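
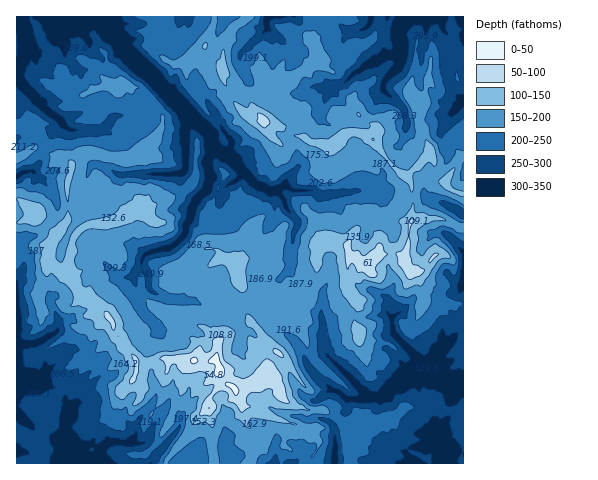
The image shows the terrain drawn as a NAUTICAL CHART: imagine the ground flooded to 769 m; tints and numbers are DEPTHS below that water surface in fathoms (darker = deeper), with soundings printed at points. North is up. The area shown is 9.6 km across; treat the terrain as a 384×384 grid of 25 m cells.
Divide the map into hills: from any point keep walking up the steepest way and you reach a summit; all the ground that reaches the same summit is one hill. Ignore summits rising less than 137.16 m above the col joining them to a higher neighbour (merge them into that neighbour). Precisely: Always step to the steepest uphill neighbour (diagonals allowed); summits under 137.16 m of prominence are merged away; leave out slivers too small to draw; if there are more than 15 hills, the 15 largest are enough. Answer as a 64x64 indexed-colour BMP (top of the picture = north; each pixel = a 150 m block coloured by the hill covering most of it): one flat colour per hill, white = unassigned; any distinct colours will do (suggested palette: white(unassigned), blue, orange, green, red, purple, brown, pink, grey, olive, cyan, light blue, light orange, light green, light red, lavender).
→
<image width="64" height="64" href="data:image/bmp;base64,Qk12CAAAAAAAAHYAAAAoAAAAQAAAAEAAAAABAAQAAAAAAAAIAAATCwAAEwsAABAAAAAAAAAA////ALR3HwAOf/8ALKAsACgn1gC9Z5QAS1aMAMJ34wB/f38AIr28AM++FwDox64AeLv/AIrfmACWmP8A1bDFABERERERERERERERERERERERERERERERERERERERERERERERERERERERERERERERERERERERERERERERERERERERERERERERERERERERERERERERERERERERERERERERERERERERERERERERERERERERERERERERERERERERERERERERERERERERERERERERERERERERERERERERERERERERERERERERERERERERERERERERERERERERERERERERERERERERERERERERERERERERERERERERERERERERERERERERERERERERERERERERERERERERERERERERERERERERERERERERERERERERERERERERERERERERERERERERERERERERERERERERERERERERERERERERERERERERERERERERERERERERERERERERERERERERERERESIhERERERERERERERERERERERERERERERERERERERESIiERERERERERERERERERERERERERERERERERERERESIiERERERERERERERERERERERERERERERERERERERESIiEREREiEREREREREREREREREREREREREREREREREiIiIRERESIRERERERERERERERERERERERERERERERESIiIiERESIhERERERERERERERERERERERERERERERESIiIiIhESIiIRERERERERERERERERERERERERERERERIiIiIiESIiIiEREREREREREREREREREREREREREREREiIiIiIiIiIiIhERERERERERERERERERERERERERERESIiIiIiIiIiIiIRERERERERERERERERERERERERERERIiIiIiIiIiIiIhERERERERERERERERERERERERERERIiIiIiISIiIiIiERERERERERERERERERERERERERIiIiIiIiIhEiIiIiIRERERERERERERERERERERERERIiIiIiIiIiIiIiIiIhEREREREREREREREREREREREREiIiIiIiIiIiIiIiIiERERERERERERERERERERERERESIiIiIiIiIiIiIiIiIRERERERERERERERERERERERERIiIiIiIiIiIiIiIiIhERERERERERERERERERERERERESIiIiIiIiIiIiIiIiERERERERERERERERERERERERERIiIiIiIiIiIiIiIiIREREREREREREREREREREREREREiIiIiIiIiIiIiIiIhERERERERERERERERERERERERESIiIiIiIiIiIiIiIiERERERERERERERERERERERERERIiIiIiIiIiIiIiIiIRERERERERERERERERERERERERESIiIiIiIiIiIiIiIhERERERERERERERERERERERERERIiIiIiIiIiIiIiIiEREREREREREREREREREREREREREiIiIiIiIiIiIiIiIRERERERERERERERERERERERERESIiIiIiIiIiIiIiIhERERERERERERERERERERERERESIiIiIiIiIiIiIiIiERERERERERERERERERERERERESIiIiIiIiIiMiIiIiIRERERERERERERERERERERERERIiIiIiIiIiMzMyIiIhEREREREREREREREREREREREzMiIiIiIiIzMzMzIiIiEREREREREREREREREREREREzMzIiIiIiIiIzMzMyIiIREREREREREREREREREREREzMzMiIiIiIiIjMzMzMiIhEREREREREREREREREREREzMzMzMiIiIiIiMzMzMzIiEREREREREREREREREREREzMzMzMzMzMyIiMzMzMzMyIREREREREREREREREREREzMzMzMzMzMzMzMzMzMzMzIhERERERERERERERERERERMzMzMzMzMzMzMzMzMzMzIiEREREREREREREREREREREzMzMzMzMzMzMzMzMzMzMREREREREREREREREREREiEzMzMzMzMzMzMzMzMzMzMxEREREREREREREREREREiIzMzMzMzMzMzMzMzMzMiMzMREREREREREREREREREiIjMzMzMzMzMyIzMzMzIiIiMxEREREREREREREREREiIjMzMzMzMzMzIjMzMzIiIiIiIREREREREREREREREiIjMzMzMzMzMzMiMzMzMiIiIiIREREREREREREREREiIiMzMzMzIjMzMyIzMzMyIiIiEREREREREREREREREiIiMzMzMzIiIiIzMzMzMzIiIiEREREREREREREREREiIiIzMzMyIiIiIREREzMzMiIiERERERERERERERERESIiIiMzMzIiIiIhERERMzMyIiIREREREREREREREREREiIiIzMzIiIiIhERERETMzMiIhERERERERERERERERERIiIiMzMiIiIiERERERETMzIiEREREREREREREREREREiIiIzMyIiIiIREREREREREiIRERERERERERERERERERIiIjMzMiIiIREREREREREREREREREREREREREREREREiIiIzMzIiIRERERERERERERERERERERERERERERERESIiIjMzMyIRERERERERERERERERERERERERERERERERIiIiMzMzMRERERERERERERERERERERERERERERERERESIiIjMzMxERERERERERERERERER"/>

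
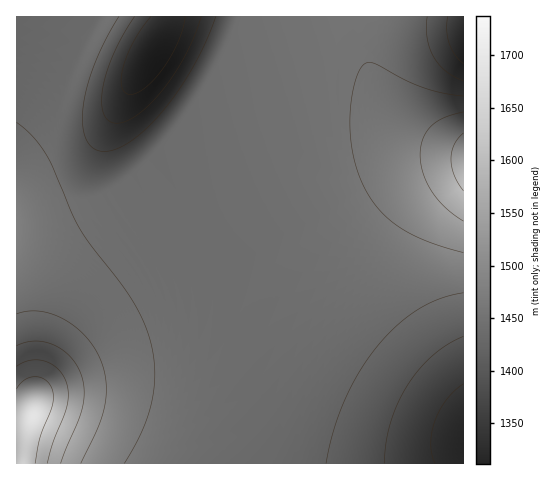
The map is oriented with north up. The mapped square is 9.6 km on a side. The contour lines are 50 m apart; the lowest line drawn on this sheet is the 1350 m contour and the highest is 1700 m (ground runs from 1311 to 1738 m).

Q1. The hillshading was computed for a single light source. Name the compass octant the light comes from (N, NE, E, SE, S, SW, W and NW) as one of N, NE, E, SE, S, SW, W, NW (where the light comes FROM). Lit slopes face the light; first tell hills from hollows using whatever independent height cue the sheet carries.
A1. S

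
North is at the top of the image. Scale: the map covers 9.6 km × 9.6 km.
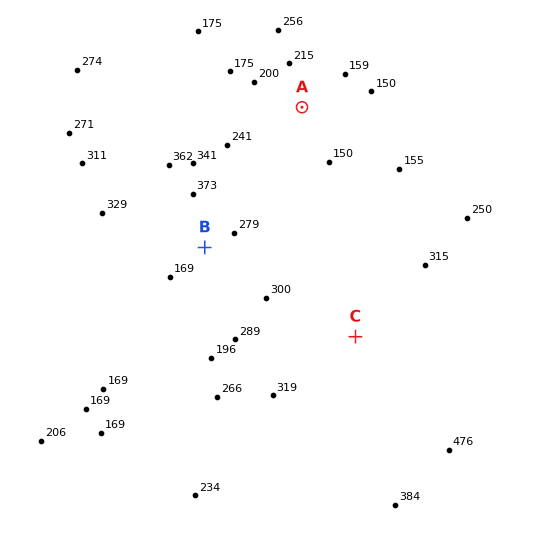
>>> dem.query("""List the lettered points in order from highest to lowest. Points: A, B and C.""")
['C', 'B', 'A']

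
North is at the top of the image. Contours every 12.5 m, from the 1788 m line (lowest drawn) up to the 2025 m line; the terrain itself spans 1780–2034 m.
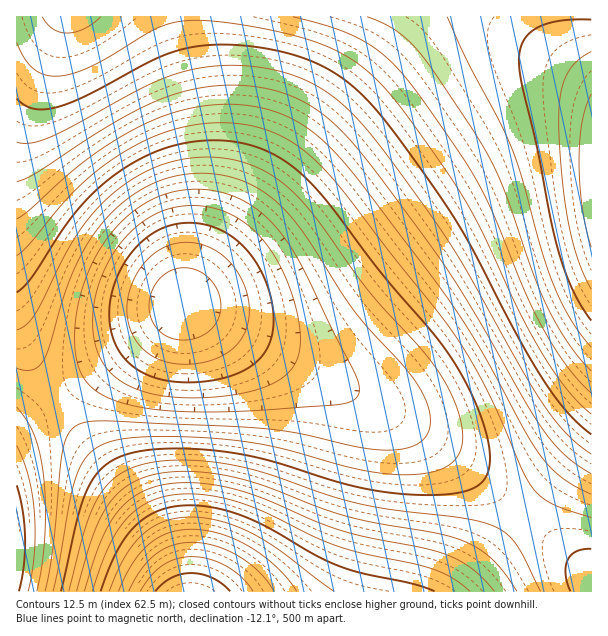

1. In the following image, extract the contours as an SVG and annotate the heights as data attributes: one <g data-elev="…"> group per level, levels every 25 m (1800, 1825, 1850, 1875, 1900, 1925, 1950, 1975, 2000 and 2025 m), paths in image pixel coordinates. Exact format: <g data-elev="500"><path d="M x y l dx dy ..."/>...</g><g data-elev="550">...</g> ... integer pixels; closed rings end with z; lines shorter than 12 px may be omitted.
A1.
<g data-elev="1800"><path d="M173 363l-12-3-9-4-9-7-7-8-5-10-3-11-1-12 1-12 4-12 6-12 8-11 9-8 10-6 11-4 10-1 12 2 12 4 11 6 9 9 8 10 6 12 4 14 1 12-1 12-3 10-6 9-8 8-9 6-10 4-14 3z"/></g><g data-elev="1825"><path d="M17 446l11 30 6 36 0 42-6 37"/><path d="M186 398l-22-2-20-4-18-8-13-9-10-12-6-13-4-17 0-18 3-21 8-22 10-20 14-18 16-13 17-9 18-5 19-1 20 3 19 9 17 12 14 16 14 23 10 25 7 27 1 23-2 13-6 11-8 9-13 7-16 6-21 5-24 2z"/></g><g data-elev="1850"><path d="M17 368l9 2 7 0 6-4 5-6 6-15 15-52 11-27 17-30 20-24 22-19 26-13 27-6 27 0 21 4 19 9 18 12 16 16 20 25 45 71 60 69 11 18 5 18-1 15-7 10-14 7-18 2-28-2-63-15-41-5-151-7-18 1-11 3-6 4-4 5-5 16-10 96-8 45"/></g><g data-elev="1875"><path d="M570 591l-4-16 0-9 2-6 3-5 5-4 15-2"/><path d="M17 292l7-6 8-9 30-47 19-24 23-23 25-18 32-15 31-8 33-1 30 6 15 6 15 8 27 24 21 24 50 66 55 65 18 26 15 27 12 29 6 25 1 12-1 11-3 7-6 7-7 4-11 4-28 3-35-1-36-6-30-7-66-21-43-8-29-3-28 0-24 2-18 4-12 5-11 8-8 9-7 12-10 30-16 72"/></g><g data-elev="1900"><path d="M517 591l-14-19-12-14-15-11-17-8-22-6-60-10-30-7-29-9-52-21-27-8-27-5-27-2-23 2-19 5-15 7-14 12-10 15-9 18-18 61"/><path d="M17 219l13-10 42-38 24-18 35-22 31-15 33-9 35-3 31 4 29 10 25 16 26 25 22 27 72 95 39 58 53 95 16 25 20 20 28 15"/></g><g data-elev="1925"><path d="M470 591l-18-13-20-9-70-16-24-7-24-9-50-25-27-10-25-6-24-2-18 1-15 4-14 7-12 10-10 13-9 15-18 47"/><path d="M17 142l13 1 18-5 102-54 24-10 23-5 31-4 32 2 30 7 25 11 18 12 17 14 18 20 21 26 42 58 24 36 67 119 22 35 23 29 24 20"/></g><g data-elev="1950"><path d="M334 591l-54-40-26-17-32-12-16-4-15-1-14 1-13 4-11 5-10 7-9 10-9 13-16 34"/><path d="M17 42l7 15 8 10 9 6 12 3 15-1 16-6 22-10 50-30 15-6 18-3 41 3 55 10 38 12 28 14 20 15 20 21 21 27 36 52 29 48 40 86 23 42 26 38 25 26"/></g><g data-elev="1975"><path d="M274 591l-15-19-20-16-23-10-24-4-19 3-17 9-15 15-12 22"/><path d="M367 17l26 12 21 18 19 24 43 64 14 24 11 24 32 89 15 36 21 36 22 27"/></g><g data-elev="2000"><path d="M230 591l-8-7-10-6-11-4-10-1-11 1-9 4-8 6-8 7"/><path d="M591 20l-31 1-12 2-11 5-8 5-6 8-3 9-1 10 3 24 15 62 13 70 8 33 15 41 8 16 10 15"/></g><g data-elev="2025"><path d="M591 94l-5 13-4 15-3 39 3 46 9 40"/></g>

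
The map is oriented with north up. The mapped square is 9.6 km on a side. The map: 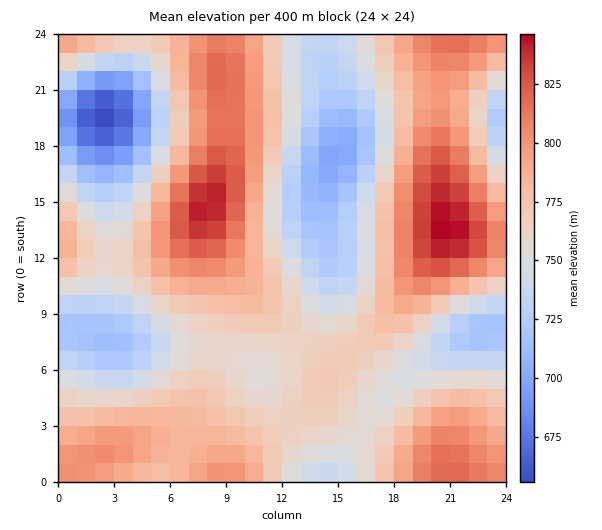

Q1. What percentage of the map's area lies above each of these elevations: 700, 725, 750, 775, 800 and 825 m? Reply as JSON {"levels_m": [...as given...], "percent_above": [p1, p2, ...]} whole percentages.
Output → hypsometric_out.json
{"levels_m": [700, 725, 750, 775, 800, 825], "percent_above": [97, 87, 70, 41, 19, 5]}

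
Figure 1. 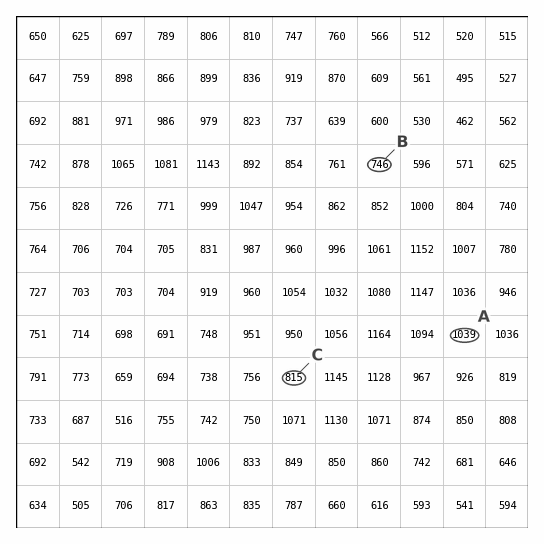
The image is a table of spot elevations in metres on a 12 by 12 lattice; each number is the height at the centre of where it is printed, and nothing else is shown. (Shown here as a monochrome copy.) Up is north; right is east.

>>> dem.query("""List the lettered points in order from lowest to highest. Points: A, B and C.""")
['B', 'C', 'A']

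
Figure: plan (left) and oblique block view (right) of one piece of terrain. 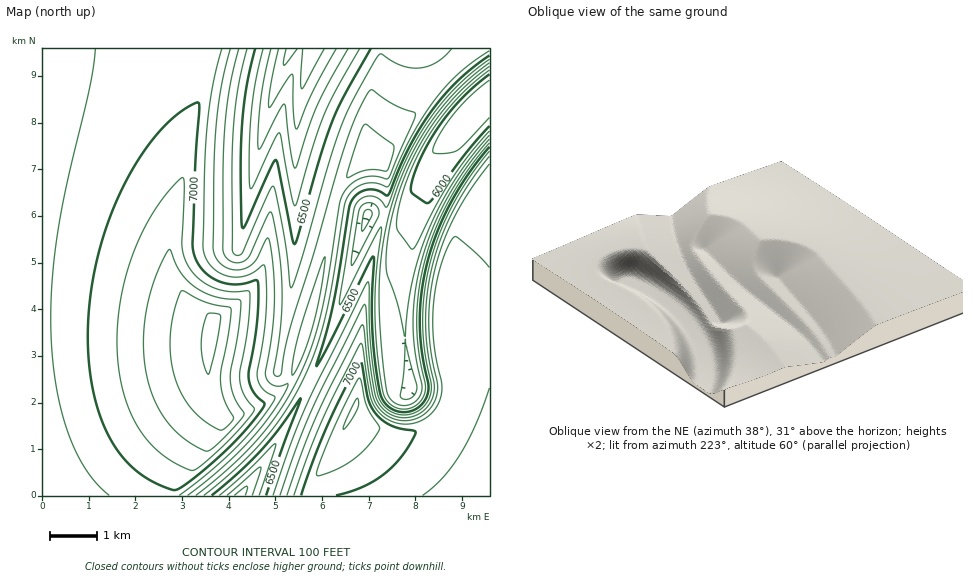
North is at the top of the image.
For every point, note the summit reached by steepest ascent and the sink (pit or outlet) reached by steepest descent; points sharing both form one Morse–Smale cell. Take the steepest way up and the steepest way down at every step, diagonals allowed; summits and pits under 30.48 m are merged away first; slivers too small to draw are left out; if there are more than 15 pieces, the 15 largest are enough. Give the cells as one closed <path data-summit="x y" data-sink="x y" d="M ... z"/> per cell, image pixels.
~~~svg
<path data-summit="213 334" data-sink="43 495" d="M201 48l-159 1 1 447 126 0 6-20 11-21 31-47-7-18-2-12 1-21 7-35-17-12-16-15-9-17-5-18 1-24 24-120 9-35z"/><path data-summit="354 408" data-sink="470 107" d="M489 89l-25 23-25 33-4 7-5 26-15 27-13 13-18-1-18 71-6 51-2 57-45-23-4 11 46 24-27 51-19 29-2 8 183-1z"/><path data-summit="213 334" data-sink="311 49" d="M311 48l-109 1 1 32-9 35-24 120-1 24 5 18 9 17 16 15 17 12-3 16 87 15 17-61 19-92-41-14 3-73z"/><path data-summit="363 162" data-sink="311 49" d="M432 48l-120 1-14 64-3 31 0 42 2 2 38 10 10-19 14-14 4-4 13 0 8-7 31-44 37-38z"/><path data-summit="213 334" data-sink="240 495" d="M292 375l-4 8-12 13-30 16-20 6-8-11-32 48-16 32-1 8 71 1 33-47 35-64-2-3z"/><path data-summit="354 408" data-sink="240 495" d="M310 384l-3 2-34 63-32 47 66-1 48-87z"/><path data-summit="363 162" data-sink="470 107" d="M452 72l-31 31-45 59 7 2 3 8-1 43 3 2 14 1 13-13 15-27 5-26 4-7 18-25 19-20 0-2z"/><path data-summit="213 334" data-sink="470 107" d="M216 338l-3 0-2 5-3 35 4 19 14 21 20-6 23-12 15-11 8-14 15 8 6-8-2-4-15-6 2-11z"/><path data-summit="354 408" data-sink="367 215" d="M375 214l-6 0-3 3-35 114-17 40 0 3 41 19 3 4 2-58 6-51 12-53 6-16-2-4z"/><path data-summit="213 334" data-sink="367 215" d="M339 200l-4 1-18 91-21 69 1 4 15 7 8-12 11-29 37-116-6-6z"/><path data-summit="363 162" data-sink="367 215" d="M375 161l-12 0-4 4-18 21-5 13 17 5 15 11 7-1 9 2 2-44-3-8z"/><path data-summit="213 334" data-sink="470 107" d="M489 48l-10 0-27 24 25 27 13-11z"/><path data-summit="213 334" data-sink="311 49" d="M478 48l-45 1 19 22z"/>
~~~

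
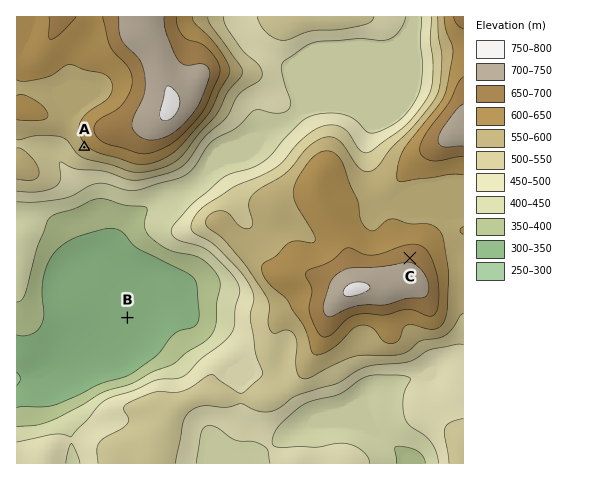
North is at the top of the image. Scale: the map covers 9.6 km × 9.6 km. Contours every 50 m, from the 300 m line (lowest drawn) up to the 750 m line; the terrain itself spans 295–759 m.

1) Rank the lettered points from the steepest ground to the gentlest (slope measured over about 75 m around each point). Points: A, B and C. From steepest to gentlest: A C B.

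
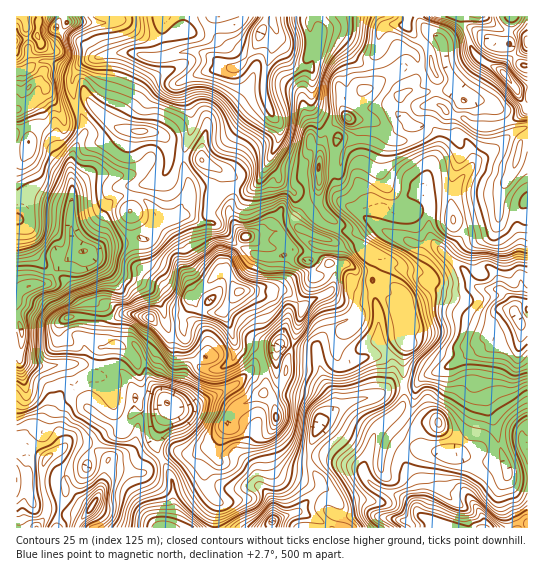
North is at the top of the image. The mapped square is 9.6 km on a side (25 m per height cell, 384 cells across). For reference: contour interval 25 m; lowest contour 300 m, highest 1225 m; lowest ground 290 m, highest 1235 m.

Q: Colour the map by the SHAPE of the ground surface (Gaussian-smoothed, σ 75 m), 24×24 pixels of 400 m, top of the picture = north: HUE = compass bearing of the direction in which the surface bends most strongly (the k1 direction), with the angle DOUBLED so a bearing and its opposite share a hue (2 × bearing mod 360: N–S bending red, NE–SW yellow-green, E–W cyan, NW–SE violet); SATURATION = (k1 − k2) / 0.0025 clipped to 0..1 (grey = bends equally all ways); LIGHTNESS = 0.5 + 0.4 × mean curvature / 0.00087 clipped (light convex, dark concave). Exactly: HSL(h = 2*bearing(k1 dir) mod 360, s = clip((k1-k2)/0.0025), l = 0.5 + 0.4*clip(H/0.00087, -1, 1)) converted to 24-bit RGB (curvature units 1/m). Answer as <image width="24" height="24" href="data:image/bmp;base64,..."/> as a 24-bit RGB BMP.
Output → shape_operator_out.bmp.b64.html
<image width="24" height="24" href="data:image/bmp;base64,Qk32BgAAAAAAADYAAAAoAAAAGAAAABgAAAABABgAAAAAAMAGAAATCwAAEwsAAAAAAAAAAAAAQL2P/y+sGYDs/s3fic3Cc0FSRShCWzdor3O55tvEsZNVFGk2ATIChoIjxVaMXSKz0Oj0o7P6srXvxu7sO5jL3vBaTxyPvEvDlC5PwN6AKnh//NDPwz/MpDeacbK1HB+gosqkltWhi3nh6zb3fdG6LZaIjDdRZC0/jtQkGLmkf+BzmlI7eR1htvacKBgyTTBLUJ9B1st1P6Q8Ez0T6WtkaWi/r6bVGwgssc+NuXdViKJWQ0l9nMOPP0mWTSBpmb7Iq+ytUyZNcK9UcqiXVb1xjTMteEheNR47PrXA5qXTyoakIImavtrnjWvGUQ6IxMrvvY/Ny7Z5hTdOnZY/ncxZBz9edZLIbpem3puKPmiGoaBVZ1oqXV4wmZdzZzqGS7/Eu4O+T5iR18iua2y7Uj4i0a9KGk9eTJmQu06/8sbZeKLH3Gfo2vPAF15sHEJKi2GI2KuhPICXvWGo2p++V87We5KlSy2NtePAOWeXvXlinI5CSyEpuax6ULc/M3dMHxkUIy8W0cp735m8J3uJ+PHTfyx4CyghLYEvPZxW5ozEL5m/x+rDok2zcVh3SmR7XaVySB2DwruStG2bam6cqa+IoEI4VA4gRTkecos4Gn8AJXAT6t7G11hEmFmpZCeEYIM3KUseIkUXJuAAqsRvnUiCcmaNequkWIitSg88vpATV1cZoXk+cFY/zVyWjiCxndeMcvPx8cL2G8h3Q+sq/Fu8XUyjgzXMysLgeXDHQIej0+I7FS0QLWk2dKuFpKd7L0dcBgU29djWisHPSY62fWC/Vg5Gly468vPYK6yHQB8q4vaxh8coRTgClH0bPmaCtK1YRZFnmTe08tnbTrLEOYZwSGhAfohJKFtoDwZp9dbu+q36bonfvkbhgzLuzP/121dvnhdkUNdwvbA9vHhkCidH/OetG0w/i8FYRlW+S6+Ww8+OjqK9dUGfX41zcbONTBhSMa+nYdOY2pS61ZXjZ7zlWrLt5hyo5HzckcrgmULb2JWsfJu/JVbNzND/nHTqRM/BUTOYZKipvuKyn0yGTVF9v5C2nSxLESY4HD0RFzYEIJoafYZMlR9Nj4M4RIxKOrd+65vUQpvSx/vlmnzn69fyJDWH5IZPpStVLm6XgMOgx4E5wVl6WFyhmjZDhC1sVpDBSZtILbxnTGw5GCATZ0EvsN+0VT+peN2ZN0Cc8OLbqilsJR8OhX4dUBF1kOnlwL/4dximi9XQhG/Kr4FjSwckm3whi2clVGsy3sbRN7m8JCqJfj1DLH0zgLAjFz0kkrlqRaB8w5cU/1eVdYbbe8y0jyXSJvlWqIErTNKnVycVWDMYXg8zW8KZso/V0tHoU1nB1NSwlmWvDgg0xKusYnm6ydvFPHiGMl0lgVAlG3IpOtk6zna72IOZqCussdAickLJZyZDkGycobO2LDWaptnDXU6A2NWzTl6ks6lPsYVOCBArr7OHW7KHxW1DmE9kXqB5N5GNVLQ7ZcIbMXBj6khIdx9UxesnXEYreVZxfLFpVpFnRTpxrFU7i4egzrSOSnJHqq1kxLmBCworS6JDjYJAVqdEtYaxp16lnjE7hM6t5ubEASYyqi94kEq3/9ilVVS6XGaVqLFvUGZdR1ltup5GQYFosYOSzYyV6tfNsVqlFjZ7j3m1h7Csk6VkRWQ8NLvCvvTWRKelvoyDFhWVEhuK345u+aVWy0uIclFjvoF1nqBSI0I8sMN/NFtzO3xN376opeItlzuJc9/gKTZsccbFvcfvrsfsbnC53NImULFQY7ecpXO2BwQv8/bVvyGNuF0bXra0g8a6rlzJrkzLjoU7bX7fVZrac5YUlWTYSLxiE03wWaPdfcW2ZXtNYrVmiG/Mg4fYzt/KazZoSBo1GA8vj/FmkyCD3/rRmEi6e0tggEqwfoHNkNjokku4bitN/yt4xYHe3vXWCAUundmifm+JkqymdL04FCYNj8ZktkhbszmMMRBogsfKSeK/u0zb1r6Uy6rFUmuYU4tzt7s7YSc8Yz0wQRQqzP/TEkMI/6YpB2U/KntRqpB1h5twri932HLWRpYjPjUZN2gmHWXTabu8qTYjILOU1ZmbqVhFrV6TYlaYvN+dWBFt0nLczP/6gAALGwDJ0PvsrDbjRRssYmYaVlEVQJwtkZIvqmc6WHWlScRXMHZ8Hhgu4cJ2HWdZgHFB3oGEeYNOfnMwc9RJJhNA1v/MJxoMxQC3pwC3s5kA/2+fK3PmpZfPqtTIOE2Fmoi0j6G+eWPP9L3GD0Q7PR1b1uWxOVZoP2FbmMSE04Tn5dB5MAMDF6Qb0pgXOfTHGFm9"/>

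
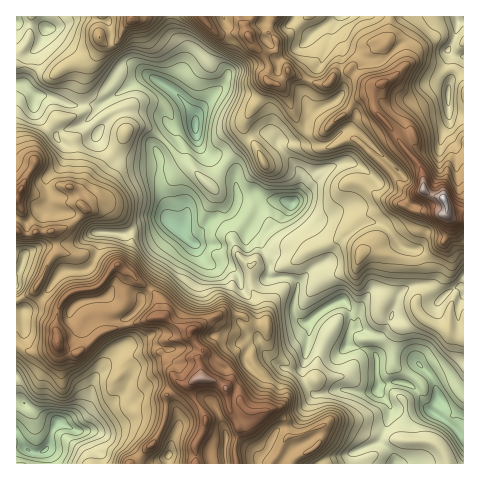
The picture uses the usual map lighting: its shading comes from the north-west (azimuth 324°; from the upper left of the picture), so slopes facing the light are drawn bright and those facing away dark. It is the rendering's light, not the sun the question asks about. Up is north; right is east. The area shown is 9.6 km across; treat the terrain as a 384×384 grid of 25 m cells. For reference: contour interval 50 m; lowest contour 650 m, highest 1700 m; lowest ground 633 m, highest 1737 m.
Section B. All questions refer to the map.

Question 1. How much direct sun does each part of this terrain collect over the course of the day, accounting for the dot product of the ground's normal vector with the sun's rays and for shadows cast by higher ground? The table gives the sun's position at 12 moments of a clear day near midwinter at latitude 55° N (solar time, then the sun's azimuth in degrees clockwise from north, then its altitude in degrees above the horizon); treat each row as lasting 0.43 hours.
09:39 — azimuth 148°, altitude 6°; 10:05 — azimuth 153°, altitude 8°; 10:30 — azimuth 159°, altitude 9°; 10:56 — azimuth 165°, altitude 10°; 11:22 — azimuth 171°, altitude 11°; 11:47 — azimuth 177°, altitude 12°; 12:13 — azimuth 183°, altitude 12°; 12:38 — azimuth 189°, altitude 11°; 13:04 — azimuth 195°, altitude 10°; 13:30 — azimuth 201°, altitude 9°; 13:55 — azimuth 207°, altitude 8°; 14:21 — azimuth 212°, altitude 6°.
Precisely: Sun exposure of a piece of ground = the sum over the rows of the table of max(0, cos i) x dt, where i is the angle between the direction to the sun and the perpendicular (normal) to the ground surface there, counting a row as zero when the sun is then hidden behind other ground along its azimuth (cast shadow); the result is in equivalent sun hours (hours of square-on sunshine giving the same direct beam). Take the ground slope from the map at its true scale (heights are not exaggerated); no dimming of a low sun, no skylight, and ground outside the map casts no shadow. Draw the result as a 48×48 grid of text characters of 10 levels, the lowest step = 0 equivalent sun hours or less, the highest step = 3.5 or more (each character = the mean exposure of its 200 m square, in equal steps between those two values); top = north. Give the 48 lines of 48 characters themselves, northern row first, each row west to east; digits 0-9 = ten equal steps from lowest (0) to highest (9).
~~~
233332100112545678872012021341122000000000001111
000000110015998668998202000000110000000000000110
010000124227876444689955521210000000000000000220
120000136789986555447998751110000000010000012312
000000124686578765433599874200000000000000023000
430013335641246643334234421000000000000001552100
332355446522100354334311121016300024000024421110
001454455210000024433211368634665653123464100100
000013442100000001332000137983335400233421000000
000000011000122200231000124563222000541100000000
000000010000012221110000255555320003354000000000
000000000100011111000112454456320177445400000000
000000000001343000000245411235523740155520100000
000000000013333200000346400112445325315440000000
000000000002221110000224530015556799840654000000
012100000001110011000013342114678731375166300000
026200000000000001100022257543343100016404300000
032000000000000000110022257865332001101320100000
230134100000000000012111224665431134420000020000
442112001210000000001221111100011233343100795300
410002421321000000000010010000001222124575233220
410000275310000000000000010000001211112478997652
000001320000000000000000000000011111100134467998
767764100000000000000000000000000111000035552387
764320000000000000000000000011001331012112443678
210011000000000000000000000100134432233210015866
100121000011000000000000011002332112466544334666
100200000065100000000000000123311123567777766566
101100000454520000000000000001112356655566544474
023000468622330000000000000002023566751232013421
452016421002100000000000000012134311531231122100
222122001114100000000000000011231000212323310011
111000021111025520001422200110100002223312430011
112100110036998653133221121210000022014433575221
001211003997541124510000001200000121112346777542
202452028632121222210000000100000110135335665666
755676786321235200101000000000000000012223343565
766788974311222200000000000000000000121131014354
554666753112213420000000000000000001121233102435
555654543232122144488500000000000001220100122333
677787543332211137645641000000000000000010021133
258999743421111345510232100002000000000032100014
434676544432100123430153323661000000001001000002
543211333432000132223363347861000133232100000001
444200000021000241014235677410023444432100000000
034221000000000342025312664114411555442232221000
000011000000028633332222232022037764200255555200
000000000000034101111122121231696210123444333310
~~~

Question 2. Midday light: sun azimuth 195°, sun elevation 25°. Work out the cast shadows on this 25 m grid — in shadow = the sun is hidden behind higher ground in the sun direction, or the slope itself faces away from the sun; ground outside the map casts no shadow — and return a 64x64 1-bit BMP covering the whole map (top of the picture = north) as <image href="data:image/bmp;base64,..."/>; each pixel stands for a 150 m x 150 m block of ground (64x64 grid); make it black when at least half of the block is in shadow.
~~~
<image width="64" height="64" href="data:image/bmp;base64,Qk0+AgAAAAAAAD4AAAAoAAAAQAAAAEAAAAABAAEAAAAAAAACAAATCwAAEwsAAAIAAAAAAAAA////AAAAAABwAAAAAAAAAPABgAAAAAABAAGAAAAAAAMA4DAAAAAABwHAAAAAAAAeAAAAAADgAD4AAAAAAfAAPAAAABAB/wAwAAAAEBw/EAAAAAAAPj8wAAAAAAB/DwOAAAAAAP+GAwAAAAAM74AAAAAAAB3PgAAAAAAAA54AAAAAAAAHgAAAAAAAAB8AAAAAAAAAOAAAAAAAAAAQAAAAAAIAAAAAAAAAAAAA4AAAAAAAAAD4eAAAAAAAA//4AAAAAAAD/+gAAACAAA//wAAAAAHgH/+AAAAAAfA//wAAAAAA8H//AAAAAAAg//4AAAAAAAf//AAAAAAAB//gwAAAAAB//8CAAAAAAD//gAAAAACAE/+AAAAAAJ4A/gAAAAAAAAA4AAAAAAAAAAAAAAAAAAAAAAAAAAADAAEAAAAAAA8ABwAAAAAAnwOfAAAAAAAfA4wAAAAAAD4AgAAAAAAAPgAAAAAAAAB+PAAAAAAAAPocAABAAAAAODwAAMAAAAAY+AAAAAAAAED4AAAAAAAAwHgAAAAAAADAcQAAAAAGAMAAAAAAAAIAAAAABAAAAAAAAAAcAAAAAAAAADgAAAAAAAAAAAAAMDgAAAAAAAGQPAAAAAAAA4AIAAAAAAADgACAAAAAAAGAAAAAAAAAIAAAIAAAAAAGAABgAAAAAAYAAAAAAAAAAAAAAA=="/>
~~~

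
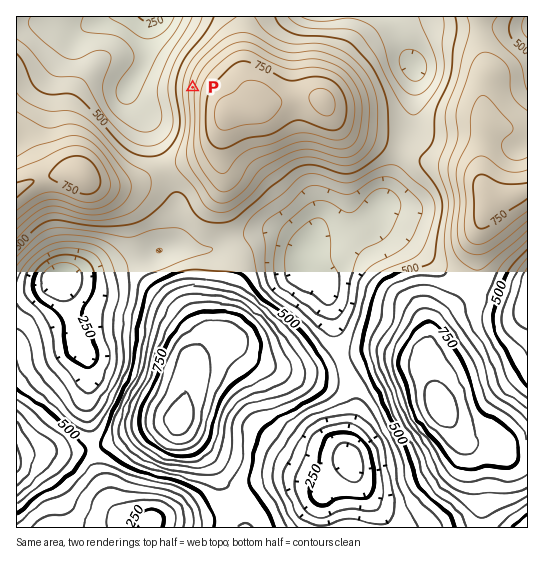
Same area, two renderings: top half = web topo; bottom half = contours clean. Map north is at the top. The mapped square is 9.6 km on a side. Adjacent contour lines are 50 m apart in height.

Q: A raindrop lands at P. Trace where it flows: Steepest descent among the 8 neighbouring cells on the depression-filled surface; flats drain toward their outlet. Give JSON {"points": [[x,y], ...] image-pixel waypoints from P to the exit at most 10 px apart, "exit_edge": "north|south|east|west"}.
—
{"points": [[193, 87], [182, 87], [171, 87], [161, 87], [150, 87], [139, 82], [138, 73], [143, 62], [145, 51], [145, 41], [145, 30], [146, 19], [147, 17]], "exit_edge": "north"}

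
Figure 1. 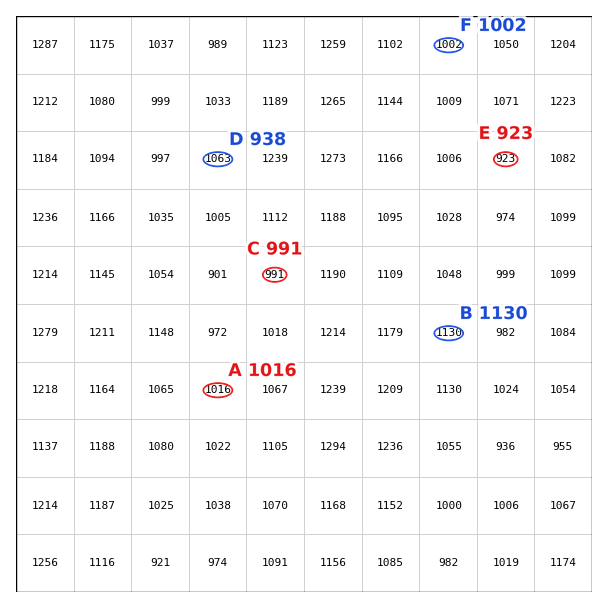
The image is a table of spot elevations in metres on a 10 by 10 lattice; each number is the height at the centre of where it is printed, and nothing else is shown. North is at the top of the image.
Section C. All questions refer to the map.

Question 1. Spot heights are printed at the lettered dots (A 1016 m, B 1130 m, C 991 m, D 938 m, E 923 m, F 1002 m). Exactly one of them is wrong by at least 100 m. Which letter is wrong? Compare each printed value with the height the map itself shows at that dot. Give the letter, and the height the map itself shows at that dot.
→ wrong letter D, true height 1063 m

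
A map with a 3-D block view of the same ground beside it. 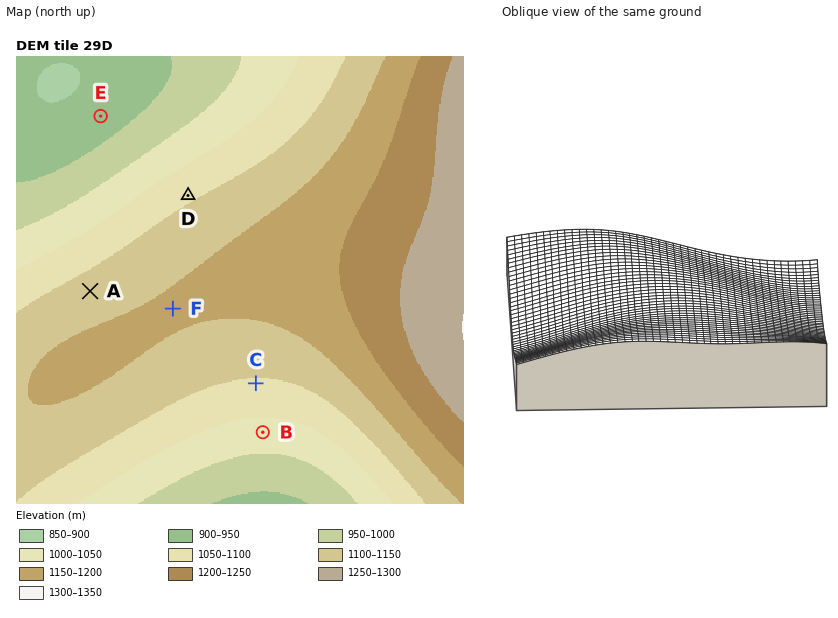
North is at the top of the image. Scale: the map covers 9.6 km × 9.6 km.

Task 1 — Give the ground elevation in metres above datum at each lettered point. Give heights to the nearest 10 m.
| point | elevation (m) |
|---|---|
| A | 1120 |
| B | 1030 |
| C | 1090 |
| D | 1090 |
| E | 920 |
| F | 1150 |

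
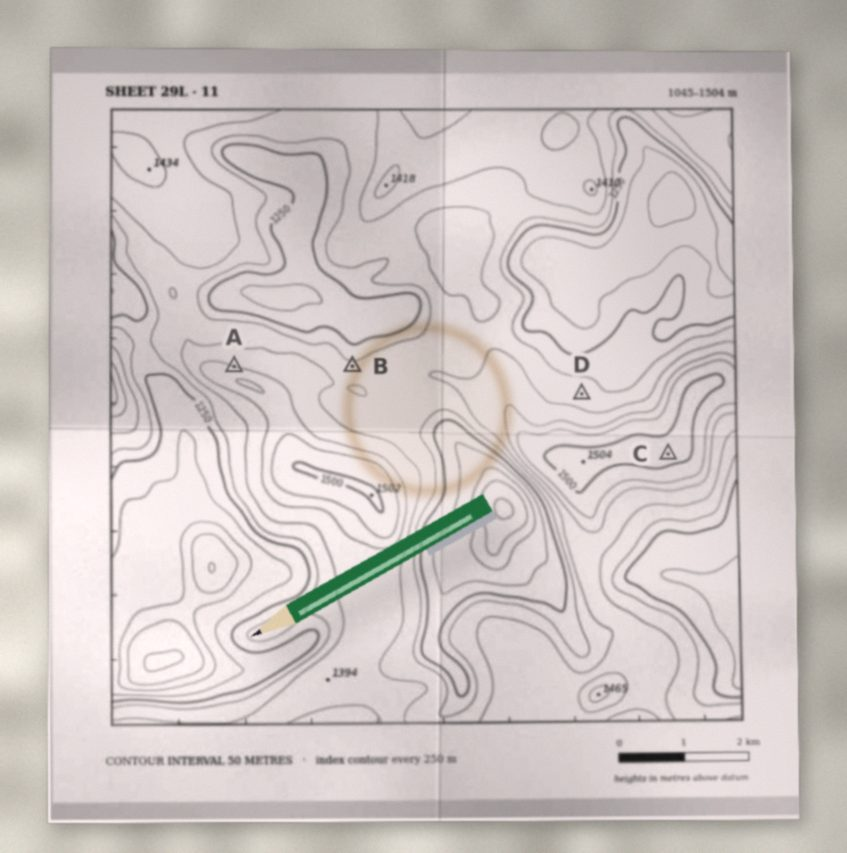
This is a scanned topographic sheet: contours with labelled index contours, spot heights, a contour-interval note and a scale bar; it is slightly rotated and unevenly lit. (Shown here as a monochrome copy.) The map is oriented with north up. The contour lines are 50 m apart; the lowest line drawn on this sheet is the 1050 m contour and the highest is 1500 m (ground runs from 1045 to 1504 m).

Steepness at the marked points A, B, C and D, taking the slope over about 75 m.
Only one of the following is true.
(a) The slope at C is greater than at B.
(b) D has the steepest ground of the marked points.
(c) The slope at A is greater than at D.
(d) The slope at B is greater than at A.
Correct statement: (c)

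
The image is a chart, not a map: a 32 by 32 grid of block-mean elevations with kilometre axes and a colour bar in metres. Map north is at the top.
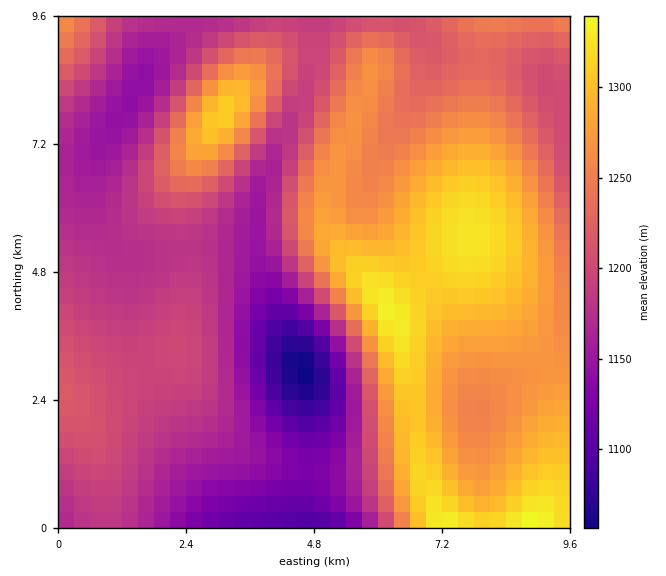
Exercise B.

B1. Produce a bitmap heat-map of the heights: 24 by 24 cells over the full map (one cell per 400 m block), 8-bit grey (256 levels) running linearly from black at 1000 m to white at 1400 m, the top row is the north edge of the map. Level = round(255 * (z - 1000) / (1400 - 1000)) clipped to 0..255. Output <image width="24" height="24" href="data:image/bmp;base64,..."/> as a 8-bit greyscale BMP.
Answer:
<image width="24" height="24" href="data:image/bmp;base64,Qk12BgAAAAAAADYEAAAoAAAAGAAAABgAAAABAAgAAAAAAEACAAATCwAAEwsAAAABAAAAAAAAAAAAAAEBAQACAgIAAwMDAAQEBAAFBQUABgYGAAcHBwAICAgACQkJAAoKCgALCwsADAwMAA0NDQAODg4ADw8PABAQEAAREREAEhISABMTEwAUFBQAFRUVABYWFgAXFxcAGBgYABkZGQAaGhoAGxsbABwcHAAdHR0AHh4eAB8fHwAgICAAISEhACIiIgAjIyMAJCQkACUlJQAmJiYAJycnACgoKAApKSkAKioqACsrKwAsLCwALS0tAC4uLgAvLy8AMDAwADExMQAyMjIAMzMzADQ0NAA1NTUANjY2ADc3NwA4ODgAOTk5ADo6OgA7OzsAPDw8AD09PQA+Pj4APz8/AEBAQABBQUEAQkJCAENDQwBEREQARUVFAEZGRgBHR0cASEhIAElJSQBKSkoAS0tLAExMTABNTU0ATk5OAE9PTwBQUFAAUVFRAFJSUgBTU1MAVFRUAFVVVQBWVlYAV1dXAFhYWABZWVkAWlpaAFtbWwBcXFwAXV1dAF5eXgBfX18AYGBgAGFhYQBiYmIAY2NjAGRkZABlZWUAZmZmAGdnZwBoaGgAaWlpAGpqagBra2sAbGxsAG1tbQBubm4Ab29vAHBwcABxcXEAcnJyAHNzcwB0dHQAdXV1AHZ2dgB3d3cAeHh4AHl5eQB6enoAe3t7AHx8fAB9fX0Afn5+AH9/fwCAgIAAgYGBAIKCggCDg4MAhISEAIWFhQCGhoYAh4eHAIiIiACJiYkAioqKAIuLiwCMjIwAjY2NAI6OjgCPj48AkJCQAJGRkQCSkpIAk5OTAJSUlACVlZUAlpaWAJeXlwCYmJgAmZmZAJqamgCbm5sAnJycAJ2dnQCenp4An5+fAKCgoAChoaEAoqKiAKOjowCkpKQApaWlAKampgCnp6cAqKioAKmpqQCqqqoAq6urAKysrACtra0Arq6uAK+vrwCwsLAAsbGxALKysgCzs7MAtLS0ALW1tQC2trYAt7e3ALi4uAC5ubkAurq6ALu7uwC8vLwAvb29AL6+vgC/v78AwMDAAMHBwQDCwsIAw8PDAMTExADFxcUAxsbGAMfHxwDIyMgAycnJAMrKygDLy8sAzMzMAM3NzQDOzs4Az8/PANDQ0ADR0dEA0tLSANPT0wDU1NQA1dXVANbW1gDX19cA2NjYANnZ2QDa2toA29vbANzc3ADd3d0A3t7eAN/f3wDg4OAA4eHhAOLi4gDj4+MA5OTkAOXl5QDm5uYA5+fnAOjo6ADp6ekA6urqAOvr6wDs7OwA7e3tAO7u7gDv7+8A8PDwAPHx8QDy8vIA8/PzAPT09AD19fUA9vb2APf39wD4+PgA+fn5APr6+gD7+/sA/Pz8AP39/QD+/v4A////AG51dnBlWlFLR0RBQEJOZYmzz9DHxtHXznN5eXNpYFhTUE1KSk9cc5e9zcO3ucXOy3l9fXZtZmBdW1hTUFNfeaDCyLitsbzFxn+CgHlybGdlYl1UTlBde6XEw7Gnq7W+wIWGgnt2cm9rZFlMREdYfKnDvaqjp6+3u4mHgn15d3VwZFE/NTtTfq3EuaehpKqxtYqGgX58fHpyYUkzKDJShLTGuaijpamtr4eDgH19f31yXkQtJDNaj73Juqyoqausq4SAfXx9gH1yXEMwLEFrocjNvbOwsK+tqYB8eXl7fnxxXUg7P1mHt9LOwbq4t7SwqHx4dnV4e3pwX09JWHqmydTMxMHBv7qyp3h1cnF0d3dvYldadJu9zs7IxsjIxr+0pXVycHBxc3RuZFxrjbHDxsPEyM3Oy8K1o3Fvb3BydHNuZV92nbe6t7nByc/QzcOzn21sbnN4e3lxZmF7obOtqbG9x87Py8GvmWpoa3WBiId8bGF4nq+po6u3wsnLx7uokWhkZ3OGmJ2ReWVylaupoqWvusLEv7OgiWdhYWyDn7GrkHFuiqWrop+msLi6tqmXhWphXWN5mrjAq4ZwgJyqpJyepayvq5+Pg3BmXVxriq/FvZ17epGmp5yXm6GkoJWIgnxvYlpgd5m3vqqJeoefqZ+Tkpealo2DgYt8a11daoKcq6aQfYGYqaKSjZCTkYqDg5iIdGRiZ3ODkJSLf3+Pn5qNiY6TlI6KjKKRfG9sa21xd31+enqBiYiGipKanZqXmw=="/>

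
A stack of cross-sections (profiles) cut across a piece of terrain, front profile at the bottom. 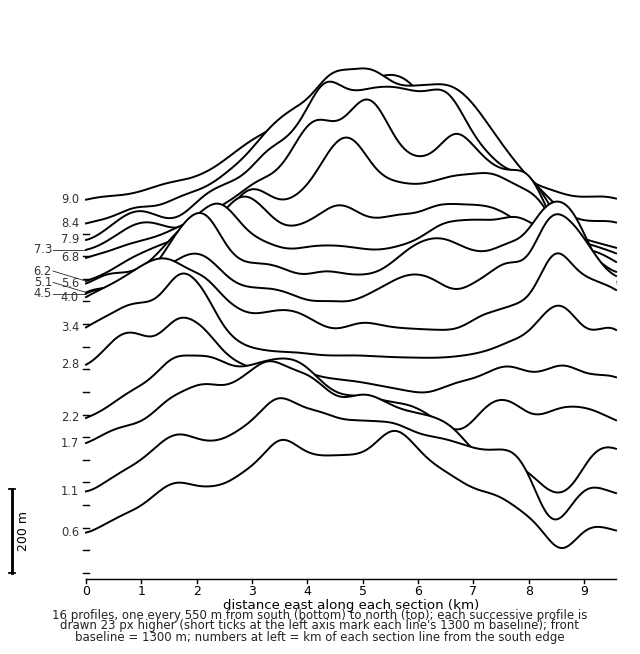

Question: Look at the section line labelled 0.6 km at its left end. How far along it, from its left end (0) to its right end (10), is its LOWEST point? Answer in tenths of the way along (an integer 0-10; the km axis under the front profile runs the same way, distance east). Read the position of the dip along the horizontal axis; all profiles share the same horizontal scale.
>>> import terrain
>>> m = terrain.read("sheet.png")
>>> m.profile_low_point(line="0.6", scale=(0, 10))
9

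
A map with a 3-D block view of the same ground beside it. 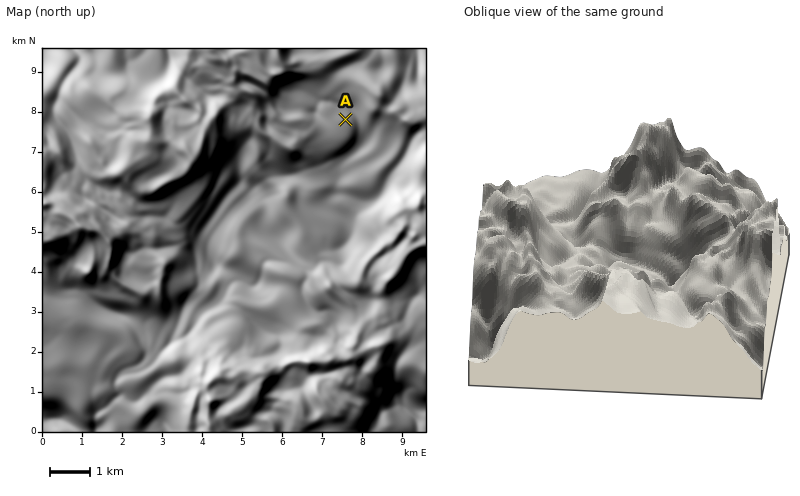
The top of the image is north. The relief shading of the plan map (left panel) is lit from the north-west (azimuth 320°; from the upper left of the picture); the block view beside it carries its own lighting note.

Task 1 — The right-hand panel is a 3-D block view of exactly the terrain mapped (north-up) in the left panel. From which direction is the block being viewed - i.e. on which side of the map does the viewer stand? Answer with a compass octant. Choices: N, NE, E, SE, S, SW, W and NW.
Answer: E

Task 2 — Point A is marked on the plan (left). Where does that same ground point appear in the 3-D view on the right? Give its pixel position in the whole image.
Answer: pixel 713 296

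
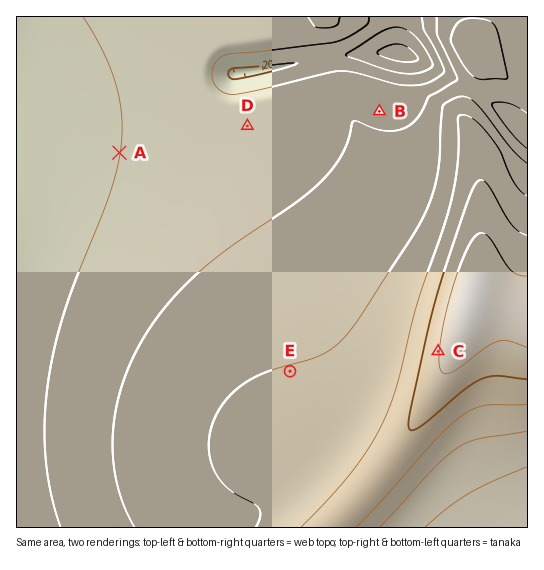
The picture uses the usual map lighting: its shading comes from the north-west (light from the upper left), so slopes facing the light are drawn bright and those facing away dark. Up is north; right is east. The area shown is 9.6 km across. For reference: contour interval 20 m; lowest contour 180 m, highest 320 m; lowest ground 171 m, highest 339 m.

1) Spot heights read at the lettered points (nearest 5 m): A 220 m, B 235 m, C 320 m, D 230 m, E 260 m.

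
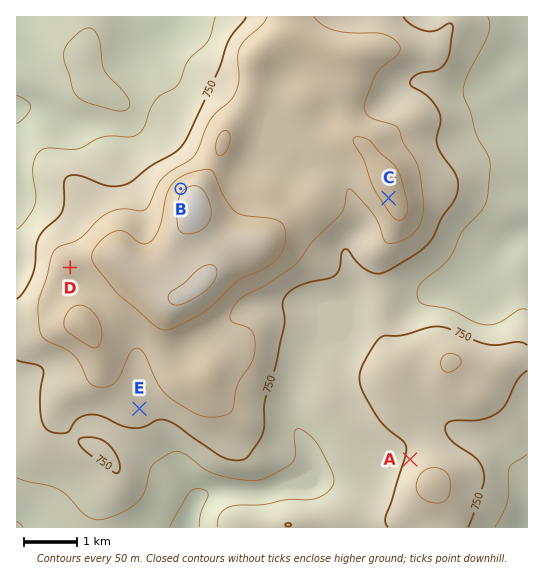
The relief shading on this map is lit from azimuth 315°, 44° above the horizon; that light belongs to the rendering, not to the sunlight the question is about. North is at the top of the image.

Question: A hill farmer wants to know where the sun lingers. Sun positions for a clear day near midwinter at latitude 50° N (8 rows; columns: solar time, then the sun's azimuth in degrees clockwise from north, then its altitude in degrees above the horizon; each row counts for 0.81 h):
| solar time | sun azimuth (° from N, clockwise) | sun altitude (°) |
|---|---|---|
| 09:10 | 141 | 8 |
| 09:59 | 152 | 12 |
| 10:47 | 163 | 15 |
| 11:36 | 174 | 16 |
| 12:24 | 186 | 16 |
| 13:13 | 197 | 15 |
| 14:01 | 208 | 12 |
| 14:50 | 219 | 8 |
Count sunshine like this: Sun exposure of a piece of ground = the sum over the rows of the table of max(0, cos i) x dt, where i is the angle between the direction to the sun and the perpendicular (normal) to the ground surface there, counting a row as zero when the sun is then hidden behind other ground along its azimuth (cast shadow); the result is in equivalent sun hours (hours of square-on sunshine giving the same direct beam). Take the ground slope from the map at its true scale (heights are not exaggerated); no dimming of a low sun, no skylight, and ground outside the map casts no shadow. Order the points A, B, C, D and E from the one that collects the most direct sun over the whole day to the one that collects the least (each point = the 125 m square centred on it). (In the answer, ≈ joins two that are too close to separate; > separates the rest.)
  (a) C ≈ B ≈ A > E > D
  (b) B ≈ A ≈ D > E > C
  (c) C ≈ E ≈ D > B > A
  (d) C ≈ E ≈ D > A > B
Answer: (d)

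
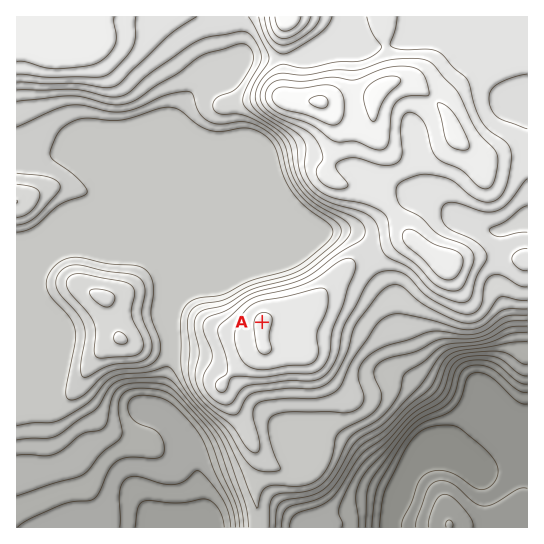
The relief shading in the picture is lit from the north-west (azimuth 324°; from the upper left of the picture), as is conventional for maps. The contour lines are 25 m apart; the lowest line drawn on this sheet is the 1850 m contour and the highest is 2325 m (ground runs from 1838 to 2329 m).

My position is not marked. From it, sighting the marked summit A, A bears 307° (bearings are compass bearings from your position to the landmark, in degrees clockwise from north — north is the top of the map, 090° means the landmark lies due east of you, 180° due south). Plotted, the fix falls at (399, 425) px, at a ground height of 1965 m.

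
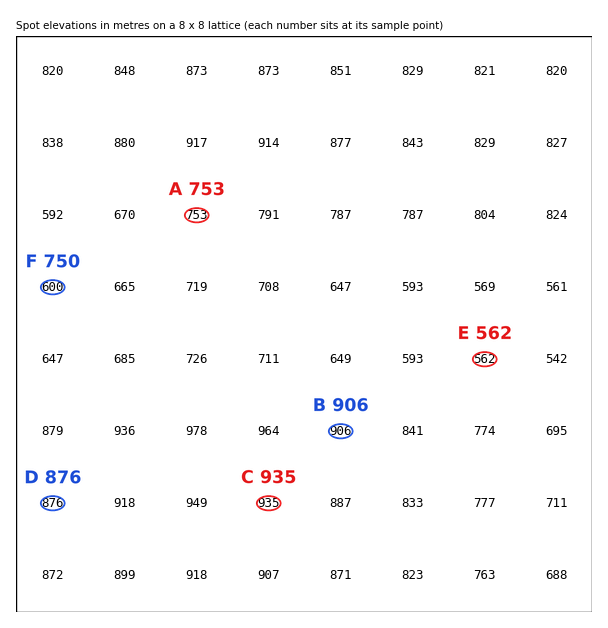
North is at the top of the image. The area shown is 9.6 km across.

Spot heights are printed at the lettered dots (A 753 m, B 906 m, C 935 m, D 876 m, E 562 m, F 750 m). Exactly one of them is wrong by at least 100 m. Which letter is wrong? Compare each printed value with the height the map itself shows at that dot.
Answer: F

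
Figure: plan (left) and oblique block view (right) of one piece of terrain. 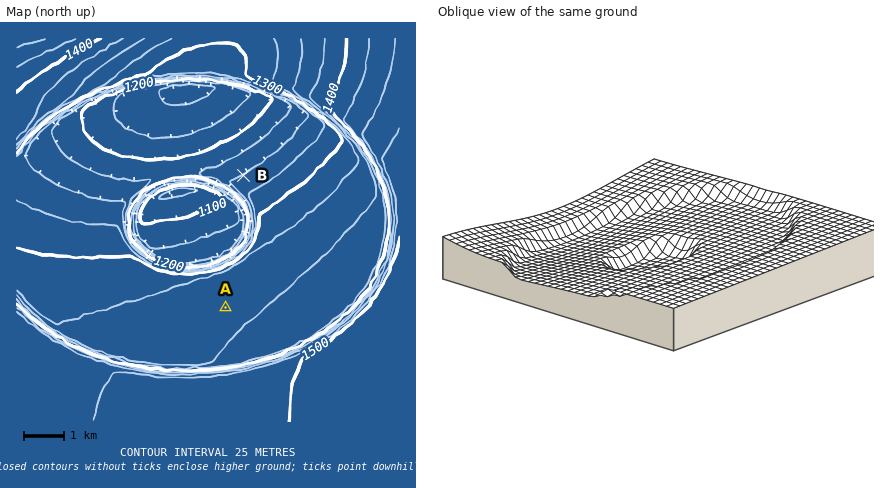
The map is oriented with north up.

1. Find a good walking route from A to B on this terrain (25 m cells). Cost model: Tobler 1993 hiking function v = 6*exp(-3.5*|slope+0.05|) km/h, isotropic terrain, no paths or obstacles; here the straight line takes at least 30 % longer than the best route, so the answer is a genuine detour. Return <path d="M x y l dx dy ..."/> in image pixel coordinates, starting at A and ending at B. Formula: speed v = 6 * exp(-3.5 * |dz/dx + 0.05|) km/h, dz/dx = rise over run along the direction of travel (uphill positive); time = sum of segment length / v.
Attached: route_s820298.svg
<path d="M226 308l0-8 32-66 0-22-14-30 0-6"/>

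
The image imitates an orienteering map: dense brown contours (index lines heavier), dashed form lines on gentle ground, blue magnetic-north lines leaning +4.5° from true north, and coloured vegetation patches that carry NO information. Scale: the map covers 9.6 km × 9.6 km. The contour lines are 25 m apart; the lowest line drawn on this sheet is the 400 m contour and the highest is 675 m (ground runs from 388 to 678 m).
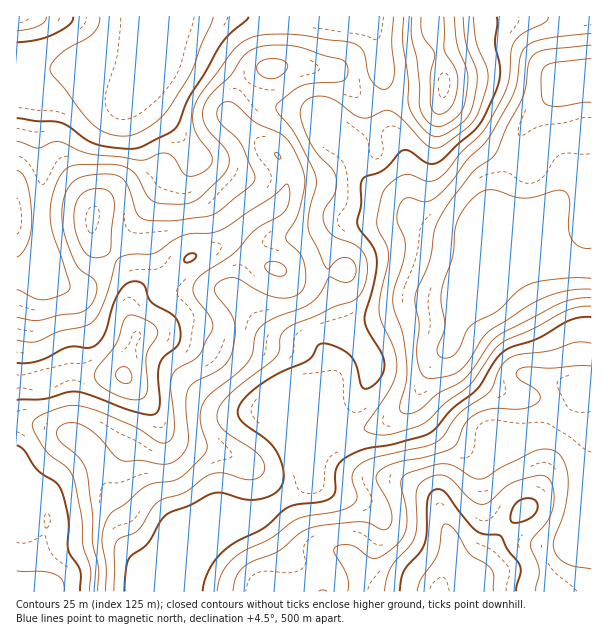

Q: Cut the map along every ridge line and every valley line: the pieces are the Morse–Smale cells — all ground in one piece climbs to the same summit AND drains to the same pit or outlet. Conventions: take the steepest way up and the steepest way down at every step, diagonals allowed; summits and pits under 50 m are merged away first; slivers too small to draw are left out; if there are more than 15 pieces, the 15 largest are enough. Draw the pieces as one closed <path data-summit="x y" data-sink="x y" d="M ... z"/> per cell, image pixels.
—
<path data-summit="123 375" data-sink="591 266" d="M302 66l-18 0-24 6-22 21-8 15 0 8 27 24 16 11 9 10 4 9 2 13-4 12-4 8-5 5-21 10-33 28-32 12-22 19-24 11-10 8-2 5-1-23-8-14-28-24-3-12 1-9-2-2-36-1-38 2 0 202 50 13 12 6 14 14 11 20 3 12 16 30 8 28 11 17 128-50 27-18 11-12 1-10-2-15 14-17 13-6 20 0 25-6 12-6 18-14 8-10 17-33 17-16 12-39 5-10 30-12 13-14 14-7 42-3 13 3 13-1-1-172-39 4-28 30-4 8-27 81 0 6 9 6-9 3-3 4 1 6-17-6-33-4-19-7-10-10-3-7-3-45-6-17-12-18-3-25-8 1-15-4-26-26z"/><path data-summit="438 591" data-sink="591 266" d="M569 262l-38 2-12 2-22 20-30 12-5 10-12 39-17 16-17 33-6 8-15 12-17 10-25 6-20 0-13 6-14 17 2 15-1 10-11 12-24 14-14 14-34 18-22 25-8 15-1 13 398 1 1-326z"/><path data-summit="123 375" data-sink="138 17" d="M357 16l-217 0 1 63-18 0-34-12-23 0-24 6-25 0-1 143 74 1 2 2-1 9 3 12 28 24 8 14 1 23 7-11 29-13 22-19 32-12 33-28 21-10 8-10 5-21-6-16-9-10-16-11-27-24 0-8 5-10 20-24 11-6 18-2 18 0 19 4 11 0 4 2 26 26 15 4 8-3-7-58-6-14z"/><path data-summit="444 84" data-sink="591 266" d="M591 16l-159 1 1 15 11 36-2 28-7 4-31-2-19 3 3 25 12 18 6 17 3 45 3 7 10 10 19 7 33 4 14 4 6-9 8-2-9-6 0-6 27-81 4-8 28-30 18 0 22-4z"/><path data-summit="41 591" data-sink="591 266" d="M20 421l-4 1 1 170 175 0 2-14 14-24 16-16 34-18 10-10-2 0-102 43-23 7-11-17-8-28-16-30-3-12-11-20-14-14-12-6z"/><path data-summit="17 17" data-sink="138 17" d="M138 16l-121 0-1 56 26 1 24-6 23 0 34 12 18 0 1-31z"/><path data-summit="444 84" data-sink="138 17" d="M431 16l-73 1 5 2 11 13 6 24 6 44 49 0 7-4 2-28-11-36z"/>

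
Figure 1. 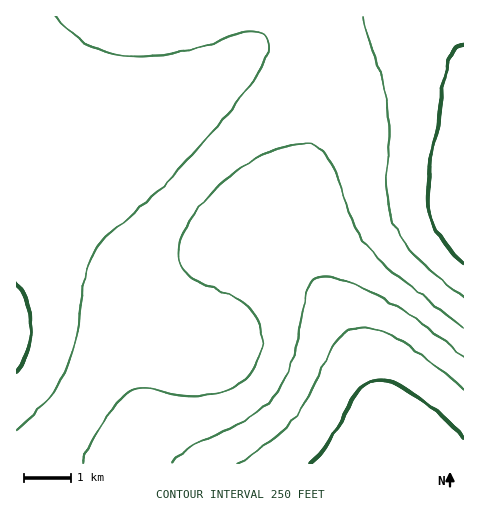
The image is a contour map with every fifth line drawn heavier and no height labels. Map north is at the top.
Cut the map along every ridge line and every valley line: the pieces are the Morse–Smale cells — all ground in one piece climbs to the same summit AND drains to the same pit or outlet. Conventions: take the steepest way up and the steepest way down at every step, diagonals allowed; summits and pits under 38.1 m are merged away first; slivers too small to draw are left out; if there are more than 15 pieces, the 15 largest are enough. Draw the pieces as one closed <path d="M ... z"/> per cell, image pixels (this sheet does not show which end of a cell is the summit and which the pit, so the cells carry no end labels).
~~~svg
<path d="M463 16l-143 1 9 50 0 22-4 27-10 32-35 74-4 16-9-3-22 3-23 9-23 14-34 30-12 17-11 24-5 24 0 26 5 24 15 32 24 26 283-1z"/><path d="M320 16l-50 0-2 11-7 12-44 37-56 36-44 21-12-4-21-13-67-54-1 124 31 28 38 30 33 20 28 13 13 1 12-3 35-21 38-16 23-3 9 4 4-17 39-85 7-27 3-43z"/><path d="M17 186l-1 277 164 1-23-26-13-25-7-31 1-35 6-22 17-28 28-29 25-17-8 3-35 21-12 3-13-1-28-13-33-20-38-30z"/><path d="M269 16l-252 0-1 45 68 55 21 13 12 4 44-21 56-36 44-37 8-15z"/>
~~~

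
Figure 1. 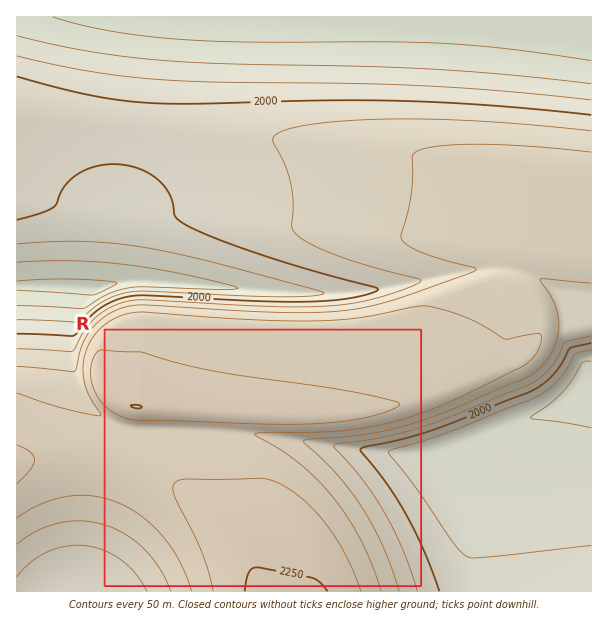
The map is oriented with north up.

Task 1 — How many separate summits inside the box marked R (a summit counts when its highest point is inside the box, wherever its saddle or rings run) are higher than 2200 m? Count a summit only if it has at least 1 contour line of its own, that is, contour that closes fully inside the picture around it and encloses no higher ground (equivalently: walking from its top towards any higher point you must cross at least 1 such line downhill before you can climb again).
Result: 1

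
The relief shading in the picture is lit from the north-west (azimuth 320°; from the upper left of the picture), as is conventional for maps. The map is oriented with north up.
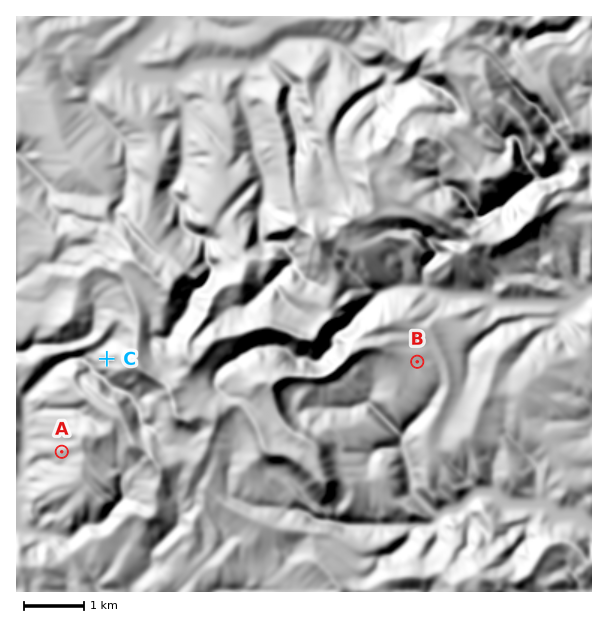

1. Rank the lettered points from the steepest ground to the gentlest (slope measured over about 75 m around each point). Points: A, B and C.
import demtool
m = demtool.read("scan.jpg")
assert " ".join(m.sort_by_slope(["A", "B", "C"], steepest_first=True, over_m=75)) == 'C A B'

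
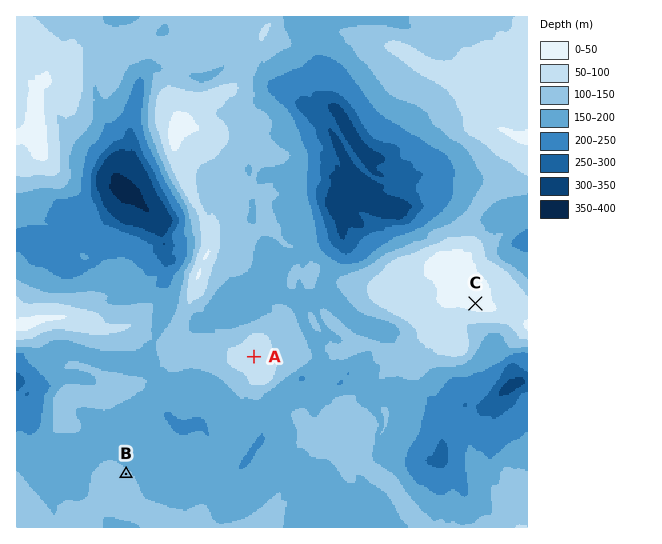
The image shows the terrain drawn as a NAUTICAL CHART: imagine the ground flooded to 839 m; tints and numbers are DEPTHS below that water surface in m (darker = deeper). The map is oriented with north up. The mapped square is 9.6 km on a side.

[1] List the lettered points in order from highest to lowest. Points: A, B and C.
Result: C A B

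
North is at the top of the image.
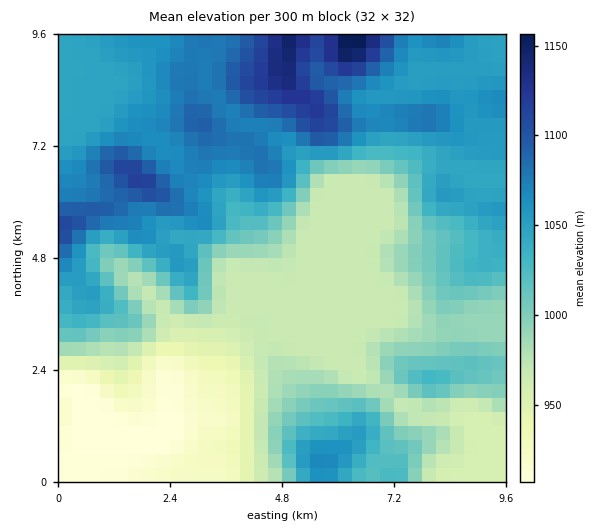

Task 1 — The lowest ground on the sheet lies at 905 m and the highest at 1160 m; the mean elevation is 1015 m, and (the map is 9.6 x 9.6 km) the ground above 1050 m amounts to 31.2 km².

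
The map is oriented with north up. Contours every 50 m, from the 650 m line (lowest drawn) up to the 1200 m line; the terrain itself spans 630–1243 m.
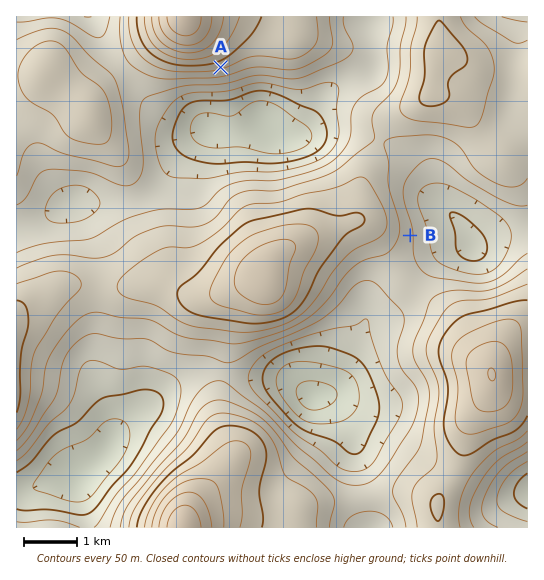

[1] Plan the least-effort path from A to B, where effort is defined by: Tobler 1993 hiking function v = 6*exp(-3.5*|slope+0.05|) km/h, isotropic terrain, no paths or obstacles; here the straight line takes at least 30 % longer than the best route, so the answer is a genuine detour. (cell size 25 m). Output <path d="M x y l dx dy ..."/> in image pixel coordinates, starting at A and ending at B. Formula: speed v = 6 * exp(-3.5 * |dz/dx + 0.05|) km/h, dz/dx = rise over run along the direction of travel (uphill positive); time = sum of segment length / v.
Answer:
<path d="M221 67l34 0 64 32 34 34 4 8 16 16 37 74 0 4"/>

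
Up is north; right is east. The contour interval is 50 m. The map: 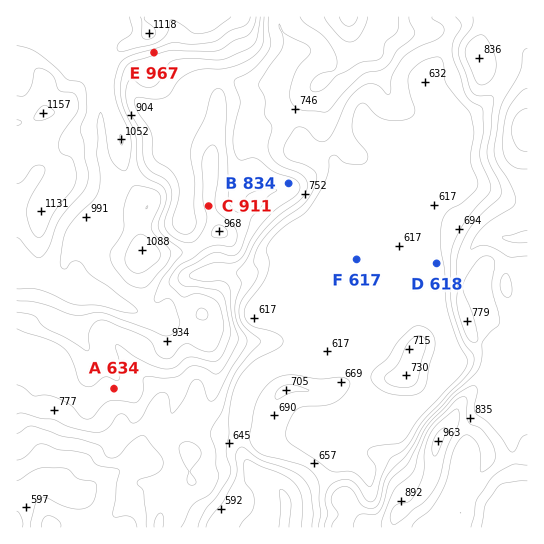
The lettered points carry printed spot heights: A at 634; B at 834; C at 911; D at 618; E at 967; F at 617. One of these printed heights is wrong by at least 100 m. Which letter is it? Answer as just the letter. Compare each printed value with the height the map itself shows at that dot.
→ A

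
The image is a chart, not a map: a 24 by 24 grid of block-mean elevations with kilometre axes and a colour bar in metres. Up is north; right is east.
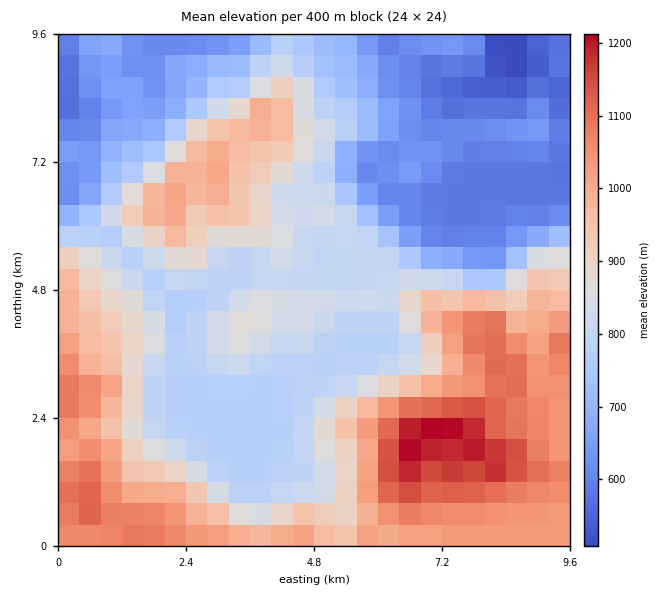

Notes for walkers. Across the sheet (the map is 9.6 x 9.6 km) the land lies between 500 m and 1230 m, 840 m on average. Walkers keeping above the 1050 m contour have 13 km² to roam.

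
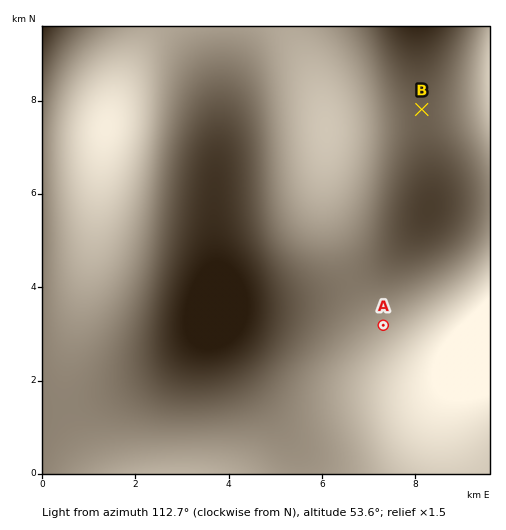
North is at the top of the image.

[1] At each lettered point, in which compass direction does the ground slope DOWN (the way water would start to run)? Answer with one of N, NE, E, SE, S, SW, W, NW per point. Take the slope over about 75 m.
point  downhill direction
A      NE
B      SW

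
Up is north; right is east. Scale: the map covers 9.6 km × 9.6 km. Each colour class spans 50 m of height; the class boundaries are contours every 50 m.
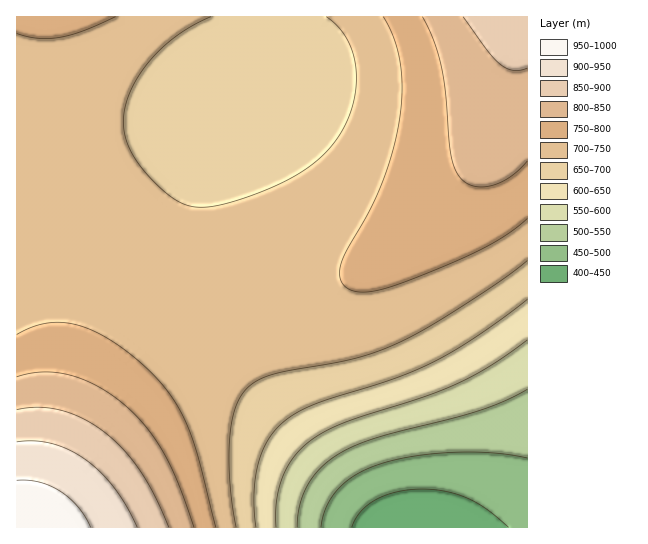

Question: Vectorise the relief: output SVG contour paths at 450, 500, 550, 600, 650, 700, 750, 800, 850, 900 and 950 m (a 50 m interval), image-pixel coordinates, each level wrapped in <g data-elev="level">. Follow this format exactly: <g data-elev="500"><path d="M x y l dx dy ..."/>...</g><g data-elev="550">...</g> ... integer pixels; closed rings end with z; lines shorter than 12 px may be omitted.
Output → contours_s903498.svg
<g data-elev="450"><path d="M352 527l9-16 15-12 22-7 24-3 24 2 21 7 19 11 23 18"/></g><g data-elev="500"><path d="M321 527l5-20 12-18 17-14 23-10 33-8 42-5 40 1 34 5"/></g><g data-elev="550"><path d="M297 527l3-22 8-20 13-18 18-13 18-9 21-8 105-28 23-9 21-11"/></g><g data-elev="600"><path d="M276 527l1-26 6-24 11-20 16-16 16-10 19-9 78-25 35-14 33-18 36-25"/></g><g data-elev="650"><path d="M256 527l-2-33 4-30 10-23 6-10 9-9 14-9 17-9 79-25 40-17 43-25 51-38"/></g><g data-elev="700"><path d="M236 527l-6-46 0-44 2-18 4-13 5-11 8-8 10-8 14-5 80-15 21-6 23-9 26-14 35-21 43-28 26-20"/><path d="M326 17l11 9 9 12 7 15 3 16 0 17-3 19-6 17-9 15-11 14-12 11-30 19-24 11-27 9-20 5-16 1-12-2-12-6-15-12-15-16-9-13-7-13-4-14 0-13 2-15 6-14 8-15 11-15 13-13 13-11 17-10 17-8"/></g><g data-elev="750"><path d="M216 527l-18-69-11-32-16-30-22-26-19-16-19-13-17-10-16-6-16-3-15 1-14 4-16 8"/><path d="M17 33l21 5 21-1 24-6 32-14"/><path d="M383 17l11 21 6 25 2 27-2 29-8 34-11 33-12 25-27 50-2 13 2 9 8 7 12 2 16-2 20-6 47-18 37-17 25-15 20-15"/></g><g data-elev="800"><path d="M194 527l-16-44-14-30-18-26-22-22-26-19-28-11-27-3-13 1-13 4"/><path d="M422 17l11 22 8 26 4 28 6 60 3 14 5 10 6 5 8 4 8 1 9-1 11-4 9-5 17-16"/></g><g data-elev="850"><path d="M169 527l-14-30-14-26-17-21-19-18-22-13-22-9-23-3-21 3"/><path d="M463 17l24 33 14 15 6 4 7 1 13-2"/></g><g data-elev="900"><path d="M137 527l-11-21-12-18-13-16-16-13-16-9-18-7-17-2-17 1"/></g><g data-elev="950"><path d="M91 527l-13-20-18-16-21-9-22-2"/></g>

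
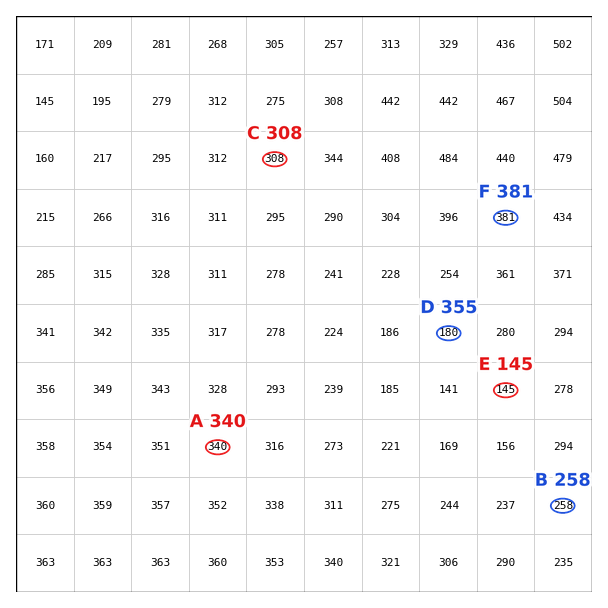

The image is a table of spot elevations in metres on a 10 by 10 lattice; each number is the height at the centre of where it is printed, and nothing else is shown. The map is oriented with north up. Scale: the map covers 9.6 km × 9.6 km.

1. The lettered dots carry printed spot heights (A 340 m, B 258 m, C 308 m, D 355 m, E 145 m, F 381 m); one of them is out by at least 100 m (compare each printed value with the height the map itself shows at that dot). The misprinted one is D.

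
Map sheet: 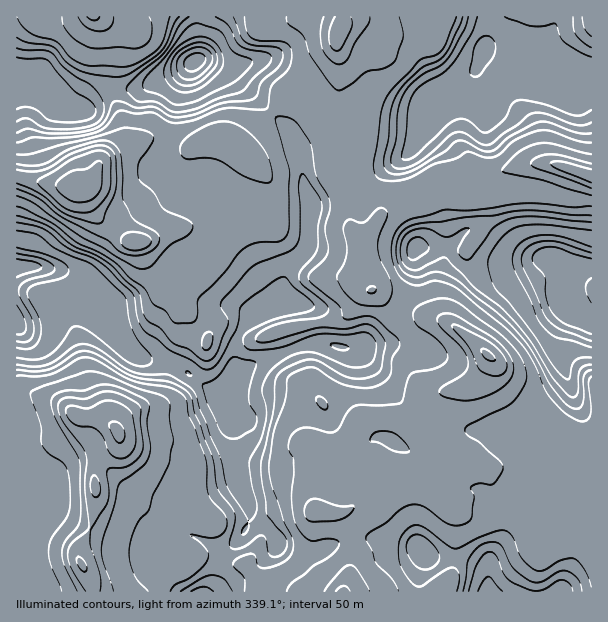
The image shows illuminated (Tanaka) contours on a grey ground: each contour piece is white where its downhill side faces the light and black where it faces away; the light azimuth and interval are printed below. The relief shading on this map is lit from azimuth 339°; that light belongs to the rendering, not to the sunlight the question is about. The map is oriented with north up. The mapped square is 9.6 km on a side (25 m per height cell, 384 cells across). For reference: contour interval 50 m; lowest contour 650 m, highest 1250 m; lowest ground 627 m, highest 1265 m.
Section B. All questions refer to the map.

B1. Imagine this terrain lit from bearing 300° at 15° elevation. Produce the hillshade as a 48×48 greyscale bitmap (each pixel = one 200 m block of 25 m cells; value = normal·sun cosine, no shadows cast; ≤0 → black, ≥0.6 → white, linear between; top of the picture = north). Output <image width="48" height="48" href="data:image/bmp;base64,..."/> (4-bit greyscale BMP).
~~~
<image width="48" height="48" href="data:image/bmp;base64,Qk32BAAAAAAAAHYAAAAoAAAAMAAAADAAAAABAAQAAAAAAIAEAAATCwAAEwsAABAAAAAAAAAAAAAAABEREQAiIiIAMzMzAERERABVVVUAZmZmAHd3dwCIiIgAmZmZAKqqqgC7u7sAzMzMAN3d3QDu7u4A////AId4mFNFZTABaJmYd4vIVVVYqCAGdlIEm3d5qDJGZlQQR4ial3nJVVRHukAGmGMCeXeLtyJWZmZCSJZqyXeZZVM2qnEFmYYzaHeM1yJWZmZlRalXy4d4dlEViWEEiYZUV3d72TJGZlVmQVp2qnVmZlIEd1MSaIdlVnd4zFE2ZlVmQRiZqWREVmQkZ2VDR4dmZniHrGAlZlZmUyeqq4ZUNGZVZmZlV4d2ZlaYrHAEZmZlQ0i6qqd4ZEVmZ2ZmVnd3ZkV5vYEDVmZTI2q6mId5l1VWZmZmZnZnZlVorZIRNWZSEnrKh3d3iXZmZmZmZmZndmZnnKUgA2ZSA3vLh3ZmeHdmZmZmZmdmd2Z3mqdAAVZSFIvch3dmZ3d2ZmZmZmd2d3d4mIlhAVYxJYvtl3d2ZmZ3ZmZmZmZ2Z5iJl3lhAlUgJnrvp3d3ZmZ3ZmZmZmZ3d5irp3hiAlQRNnjfuHd3dmZ3ZlVmZmZmeIm9ual1M1MBRni9yXd3d3d3dlREVmZVmomsu8qHd3UiVoq8uXd4iZh4mHVCJFQ1vZq7qamImYZURnrNyoZom7qImqhkEjIlz6veyYZWmoZ1E2i93JZom8uYiKuVEBEXz6vP+3VXiHZ1AEVoq6d3m9uXiJumIRE3m8ury3ZneHZ2AFdCNWZWeruHeIqVMhJYiO25mHZ4h4ZnMFu3QiMyN5l3eJhlQyNXdtyod2d6p3dWUie8uXZjFHd4moZlQzNGd7qHd2eLuGZURDRYq6qYVFZ4mYZURDI1drqHdmeKuGVTMzREaJmIdTV4iHVFVTI1eMyph3eImGVDIiNEeZh4l0R6qGRFVDNFiru7mHiYZndlIiNEe8qHiFJauGVFUzRVaFaIdmd1NFd2QiNDSMyodzA6uXUzQRRmVERWZVZ1ECV2VDNDJJyodiAHqXYyMQE1VUV4dVeZUiVmZUREIouodjADd2dSIhEjRUVmZVVndmZmZmVUInynd1EAIzRTEiIiM1VmUxJFVnd3d2ZkImy4d2QzIiIiEBIzIlaIZAAVVmZmd3ZkImq4d3ZWZVRDMjNEMmeIdjADZmZ2ZnZkI3mWZ5h3dmZmZVVVVHm7h1ACZmZ3ZmZlI4l2VXrMl3d3ZmVWeJvvynECVmdmZnZkNZl2UyXP65iJmJiHd6m+/rUTZmdmZnZkNql2UwBs/bmb26qYiLqs3uplZnd3ZmZkR5l2UwAnvsh8/rqYiKmbzv6Xd4mpd3ZUR5h2VBAmi7h53tuHiYd4mu/Zl3rduYdlV4h2VBAleId3m8uHiYd3d624qGnO7KqYZnh2VBAFZ3d3iZiHeHd3d4hlaHi93MzKhWd2ZSACZnd3d3d3d3d3dmUwFDW/273cp2dmZkAAJFaId3dmZ2Z4dUQwAACP+5vdyXdUVmQAACSKh2ZmZkRphkRDAAAJ7HaLyphiNmZBAAFal2ZmZUNHhlVWQAADm4U1iapxFGZlMAAol2Z3d3ZWdlRFYwACabhUV5yTElZnYQAVd2Z5mXZmmEElZAAEaKl2Z5ylIkVXhAAVd2VZuw=="/>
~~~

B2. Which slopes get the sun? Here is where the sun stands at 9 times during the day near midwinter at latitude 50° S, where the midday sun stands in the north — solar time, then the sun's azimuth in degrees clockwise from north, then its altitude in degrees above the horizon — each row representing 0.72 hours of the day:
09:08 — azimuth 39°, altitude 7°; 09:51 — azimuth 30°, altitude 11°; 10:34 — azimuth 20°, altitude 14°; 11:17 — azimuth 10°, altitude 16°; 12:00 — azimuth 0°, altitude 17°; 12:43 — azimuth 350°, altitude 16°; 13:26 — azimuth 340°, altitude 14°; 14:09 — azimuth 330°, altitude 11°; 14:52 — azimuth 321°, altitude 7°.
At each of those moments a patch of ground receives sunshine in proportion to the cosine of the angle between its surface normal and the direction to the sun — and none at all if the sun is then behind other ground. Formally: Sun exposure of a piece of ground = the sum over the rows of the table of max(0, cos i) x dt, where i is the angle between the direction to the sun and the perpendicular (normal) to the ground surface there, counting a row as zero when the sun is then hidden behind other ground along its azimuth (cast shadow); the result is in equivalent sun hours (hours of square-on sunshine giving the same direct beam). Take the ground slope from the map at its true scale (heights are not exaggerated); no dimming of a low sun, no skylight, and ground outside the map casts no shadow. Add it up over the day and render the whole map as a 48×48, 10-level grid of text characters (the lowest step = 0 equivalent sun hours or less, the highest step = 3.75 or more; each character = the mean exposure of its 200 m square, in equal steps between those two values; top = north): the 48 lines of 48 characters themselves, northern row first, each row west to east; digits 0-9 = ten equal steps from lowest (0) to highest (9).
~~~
223321023333200000234333344432334543222221101332
000121002333210001111112333211333443111133323321
000012222321000001000002322222333221111233333210
000000111100000012100033310123333100123443333321
210000000000221354345664321123321000124433333333
332100010001456655566653333333210001244433333333
333221135545556678764333233332210122333334444333
543332237899878999985223443333222233333334676544
765445676777999975555311333333333333454345688877
799999985444565544444421233333333335775578888898
778899996433343333344442233333323357788788666788
656899875333333333334443333333223588668975678987
999975434333333333333443233333468987655543212479
366544433334433333333332223334698644433322100001
001233323443443333333333112345554222343333321000
000011013444344333333333223344443321111100000000
000000023444444443333333344334332100000000000000
000000024676443333322233344333310000000000000000
000000003665323333211112332333320001232100000000
000000000000123332111002443333331123331121000000
000000000001343332221113664334455565422332100000
332100000012343221222124544345558887742334321002
554321000002222112222110012345446777886444542333
123332210012122222222221000110134555678764553231
112333222222233344322456533200133457767875455432
223343322210222344347987532000023323687788557754
644345433210122431365200000000012210058878756898
864578864321001221110001220001343222114886765568
877888997433200001100257886544445543221355675457
999975689987631002234677777776544444542013466448
677666789999986212334444457887753456642101346644
335798889987677433333343344666543332211012346753
333467666653344543322443333444433321100123335774
332113345433345643333554333333333332223333334575
433100024444335544445543333333333333333333333445
433211222234334554455433333333333333333333333334
333212320113333554445433333333333333333333444344
332223410002333344333333333334443333333333343343
322334541012333344333333443345544333333333333333
323333332223333345422234554453233333333332333333
345433122333333456533224667641223333333333333333
444333222333322455443223223212332123333323333333
443355222333321122244212000123321002332113333333
333475323333454212465212222333321000100002233323
333455433333345434774453334443333211110012232223
333224543333333224445774434654344555421111111012
333211354333210001235554346655455676532111000002
233211244433300011244433456544445554322210000012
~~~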